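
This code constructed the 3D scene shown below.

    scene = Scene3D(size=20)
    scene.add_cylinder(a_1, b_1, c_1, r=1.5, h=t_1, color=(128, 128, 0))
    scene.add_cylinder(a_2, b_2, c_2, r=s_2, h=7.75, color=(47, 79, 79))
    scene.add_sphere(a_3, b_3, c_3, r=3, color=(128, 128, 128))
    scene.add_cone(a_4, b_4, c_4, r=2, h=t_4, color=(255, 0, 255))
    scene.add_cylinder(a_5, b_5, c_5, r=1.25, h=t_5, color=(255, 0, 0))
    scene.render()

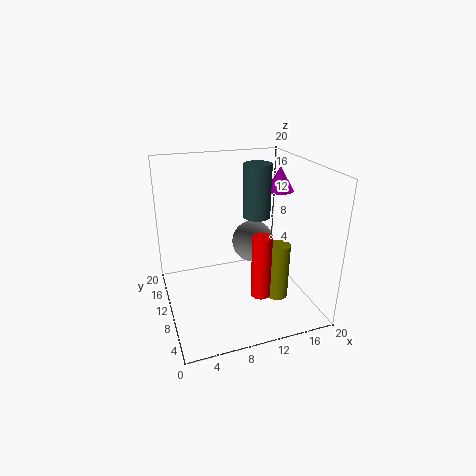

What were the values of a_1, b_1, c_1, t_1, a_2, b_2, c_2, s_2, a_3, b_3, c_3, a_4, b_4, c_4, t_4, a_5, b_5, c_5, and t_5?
a_1 = 14.25; b_1 = 5.75; c_1 = 2.5; t_1 = 7.75; a_2 = 13.75; b_2 = 12.5; c_2 = 11.75; s_2 = 2; a_3 = 12.75; b_3 = 11.25; c_3 = 8.5; a_4 = 17; b_4 = 12; c_4 = 15.5; t_4 = 3.5; a_5 = 11; b_5 = 4; c_5 = 4.5; t_5 = 8.25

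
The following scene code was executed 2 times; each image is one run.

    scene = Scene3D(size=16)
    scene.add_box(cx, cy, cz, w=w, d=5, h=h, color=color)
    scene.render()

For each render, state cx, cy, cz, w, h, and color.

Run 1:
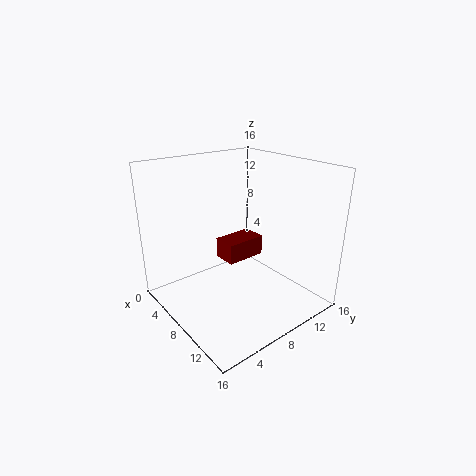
cx = 3
cy = 8.5
cz = 3.5
w = 3
h = 2.5
color = 'maroon'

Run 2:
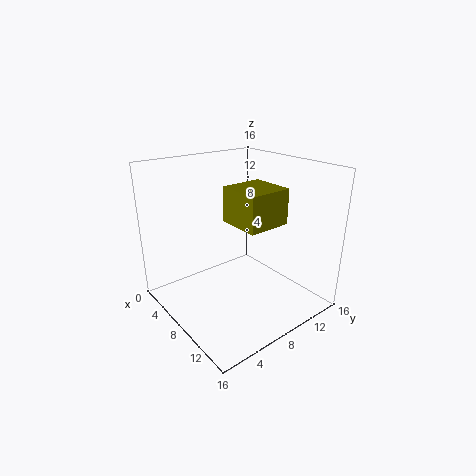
cx = 6
cy = 7.5
cz = 9.5
w = 5
h = 4
color = 'olive'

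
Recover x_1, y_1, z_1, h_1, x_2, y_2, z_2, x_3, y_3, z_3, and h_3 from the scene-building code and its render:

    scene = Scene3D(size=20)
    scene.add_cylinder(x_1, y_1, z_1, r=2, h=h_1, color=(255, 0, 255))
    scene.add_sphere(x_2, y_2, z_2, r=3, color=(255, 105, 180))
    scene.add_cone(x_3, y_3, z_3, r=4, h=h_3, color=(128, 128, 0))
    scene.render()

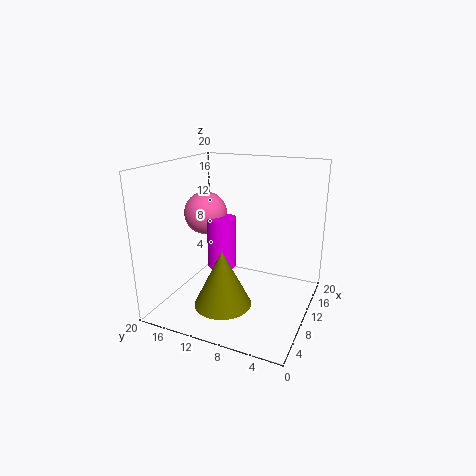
x_1 = 9; y_1 = 12; z_1 = 6; h_1 = 7; x_2 = 10; y_2 = 15; z_2 = 13; x_3 = 7; y_3 = 11; z_3 = 1; h_3 = 8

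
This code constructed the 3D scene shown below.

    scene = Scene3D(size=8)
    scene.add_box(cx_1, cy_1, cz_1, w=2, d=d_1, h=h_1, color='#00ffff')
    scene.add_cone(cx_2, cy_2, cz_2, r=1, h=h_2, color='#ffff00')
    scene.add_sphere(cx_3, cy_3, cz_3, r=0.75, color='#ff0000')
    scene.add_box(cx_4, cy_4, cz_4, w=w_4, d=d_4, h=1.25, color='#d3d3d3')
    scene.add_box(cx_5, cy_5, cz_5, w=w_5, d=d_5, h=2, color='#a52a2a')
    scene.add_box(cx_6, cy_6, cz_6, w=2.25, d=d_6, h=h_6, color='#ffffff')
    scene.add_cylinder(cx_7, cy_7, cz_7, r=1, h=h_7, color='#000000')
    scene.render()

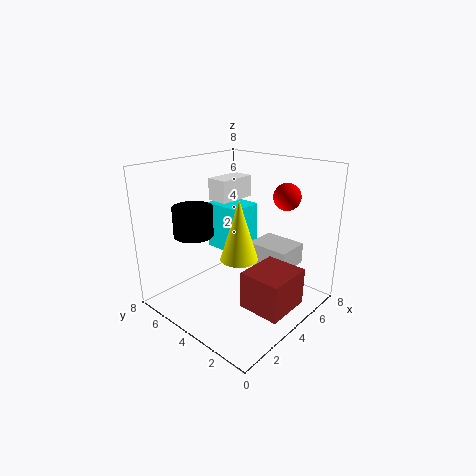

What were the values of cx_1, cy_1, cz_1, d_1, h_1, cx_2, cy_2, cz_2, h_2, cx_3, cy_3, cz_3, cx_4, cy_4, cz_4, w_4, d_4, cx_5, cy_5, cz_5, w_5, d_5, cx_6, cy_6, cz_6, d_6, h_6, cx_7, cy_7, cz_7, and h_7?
cx_1 = 5.25; cy_1 = 5.25; cz_1 = 2; d_1 = 2.5; h_1 = 3; cx_2 = 3.25; cy_2 = 3.25; cz_2 = 3.25; h_2 = 3.25; cx_3 = 6; cy_3 = 2.25; cz_3 = 6.25; cx_4 = 5.25; cy_4 = 1.75; cz_4 = 2; w_4 = 2; d_4 = 2.5; cx_5 = 2.5; cy_5 = 0.25; cz_5 = 1; w_5 = 2.5; d_5 = 2.25; cx_6 = 4; cy_6 = 5; cz_6 = 5.75; d_6 = 1.25; h_6 = 1.25; cx_7 = 1.5; cy_7 = 4.75; cz_7 = 4.75; h_7 = 1.5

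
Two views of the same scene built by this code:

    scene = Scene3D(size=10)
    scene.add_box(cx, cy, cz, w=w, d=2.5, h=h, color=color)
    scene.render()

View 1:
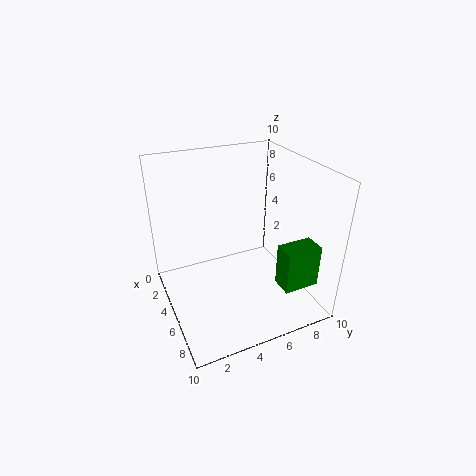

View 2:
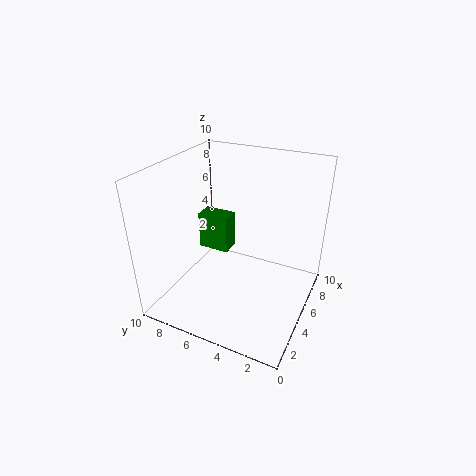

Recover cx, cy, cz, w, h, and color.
cx = 7, cy = 7, cz = 2, w = 1.5, h = 3, color = 'green'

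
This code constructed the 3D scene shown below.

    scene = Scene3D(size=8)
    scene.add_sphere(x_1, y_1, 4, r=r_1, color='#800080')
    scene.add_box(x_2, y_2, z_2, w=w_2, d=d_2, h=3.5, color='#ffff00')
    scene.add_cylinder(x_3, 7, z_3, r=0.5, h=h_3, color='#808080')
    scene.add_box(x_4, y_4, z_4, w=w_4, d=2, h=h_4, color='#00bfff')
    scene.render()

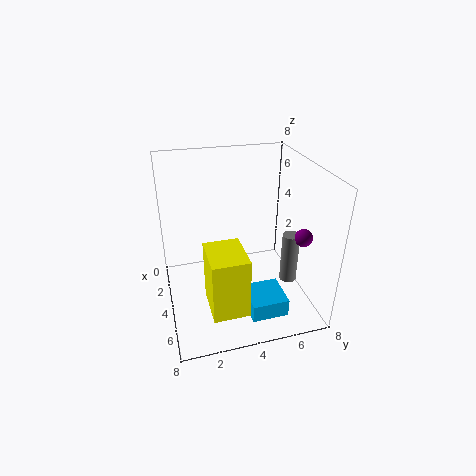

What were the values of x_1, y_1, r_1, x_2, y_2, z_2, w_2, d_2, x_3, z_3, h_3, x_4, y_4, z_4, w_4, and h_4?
x_1 = 5, y_1 = 7.5, r_1 = 0.5, x_2 = 4, y_2 = 2, z_2 = 0.5, w_2 = 2.5, d_2 = 2, x_3 = 4.5, z_3 = 1, h_3 = 3, x_4 = 5, y_4 = 4, z_4 = 0.5, w_4 = 2, h_4 = 1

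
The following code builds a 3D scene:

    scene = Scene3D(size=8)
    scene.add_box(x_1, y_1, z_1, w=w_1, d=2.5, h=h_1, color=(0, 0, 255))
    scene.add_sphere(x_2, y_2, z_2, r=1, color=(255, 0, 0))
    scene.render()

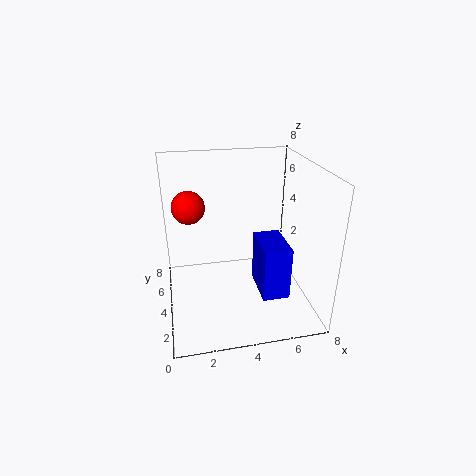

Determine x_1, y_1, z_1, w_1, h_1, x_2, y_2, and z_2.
x_1 = 5
y_1 = 2
z_1 = 1
w_1 = 1.5
h_1 = 3
x_2 = 1.5
y_2 = 6.5
z_2 = 5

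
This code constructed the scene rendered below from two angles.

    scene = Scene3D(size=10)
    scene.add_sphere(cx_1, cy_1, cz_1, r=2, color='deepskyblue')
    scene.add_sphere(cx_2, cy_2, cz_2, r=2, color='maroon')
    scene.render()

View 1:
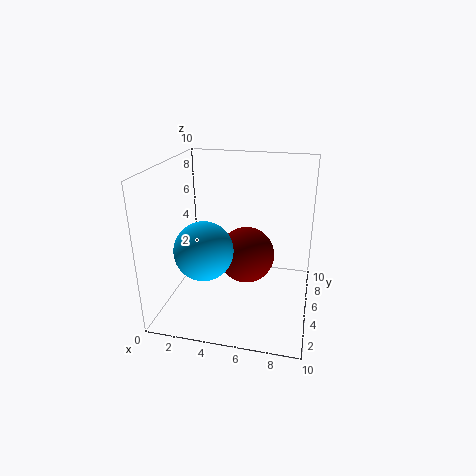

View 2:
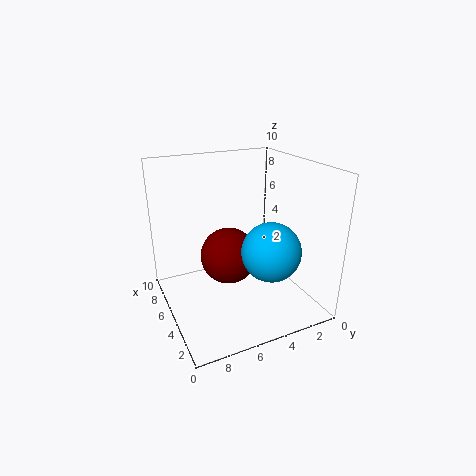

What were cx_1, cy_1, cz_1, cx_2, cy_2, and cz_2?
cx_1 = 3, cy_1 = 3.5, cz_1 = 4.5, cx_2 = 5.5, cy_2 = 5.5, cz_2 = 3.5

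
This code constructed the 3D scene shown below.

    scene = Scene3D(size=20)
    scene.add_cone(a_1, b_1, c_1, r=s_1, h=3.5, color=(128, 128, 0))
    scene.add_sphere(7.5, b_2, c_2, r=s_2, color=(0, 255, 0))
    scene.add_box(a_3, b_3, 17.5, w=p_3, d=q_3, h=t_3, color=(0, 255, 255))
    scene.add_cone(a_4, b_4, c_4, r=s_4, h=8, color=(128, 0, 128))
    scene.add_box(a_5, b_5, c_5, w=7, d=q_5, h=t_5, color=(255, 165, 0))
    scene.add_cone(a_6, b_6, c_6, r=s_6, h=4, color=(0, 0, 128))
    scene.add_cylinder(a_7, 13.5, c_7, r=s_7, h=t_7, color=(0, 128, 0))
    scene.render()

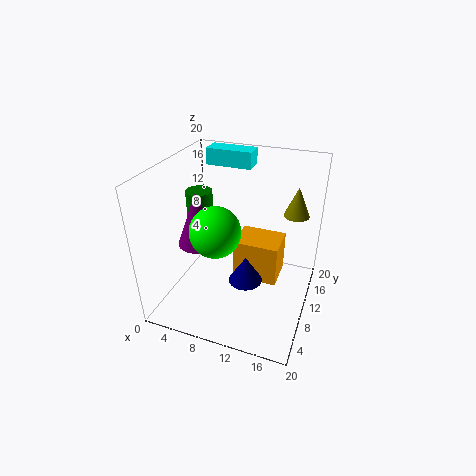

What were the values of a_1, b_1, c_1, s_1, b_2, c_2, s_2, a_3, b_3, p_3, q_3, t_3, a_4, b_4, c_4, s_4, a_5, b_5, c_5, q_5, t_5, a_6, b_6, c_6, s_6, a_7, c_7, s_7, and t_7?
a_1 = 18
b_1 = 8
c_1 = 16
s_1 = 1.5
b_2 = 8
c_2 = 11.5
s_2 = 3.5
a_3 = 2.5
b_3 = 16.5
p_3 = 7
q_3 = 3
t_3 = 2.5
a_4 = 3.5
b_4 = 10.5
c_4 = 7.5
s_4 = 3
a_5 = 8
b_5 = 13
c_5 = 0.5
q_5 = 5.5
t_5 = 6.5
a_6 = 11
b_6 = 10.5
c_6 = 2.5
s_6 = 2.5
a_7 = 2.5
c_7 = 9
s_7 = 2
t_7 = 5.5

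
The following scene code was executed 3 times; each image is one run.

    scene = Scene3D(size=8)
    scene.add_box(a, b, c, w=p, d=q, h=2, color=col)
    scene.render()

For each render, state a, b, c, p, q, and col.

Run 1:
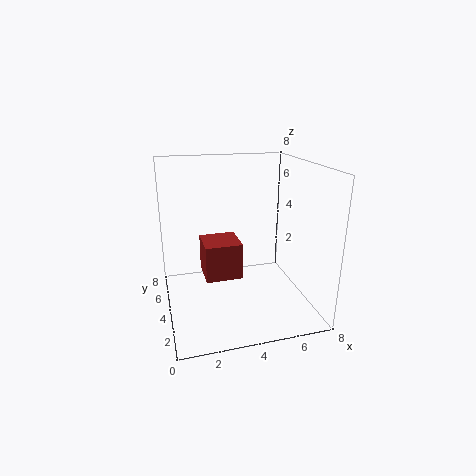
a = 2; b = 3; c = 2; p = 2; q = 2; col = 'brown'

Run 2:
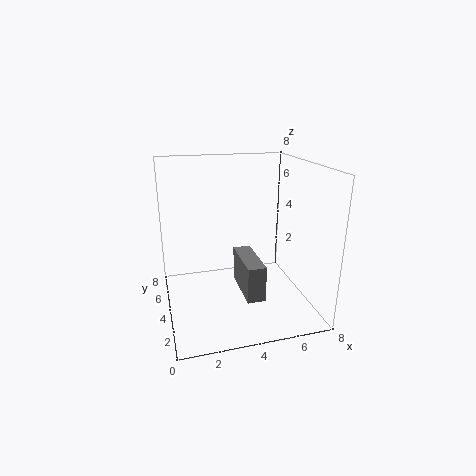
a = 4; b = 2; c = 1; p = 1; q = 3; col = 'gray'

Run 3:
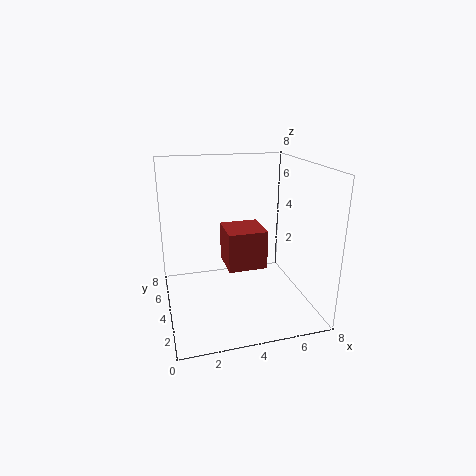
a = 3; b = 2; c = 3; p = 2; q = 2; col = 'brown'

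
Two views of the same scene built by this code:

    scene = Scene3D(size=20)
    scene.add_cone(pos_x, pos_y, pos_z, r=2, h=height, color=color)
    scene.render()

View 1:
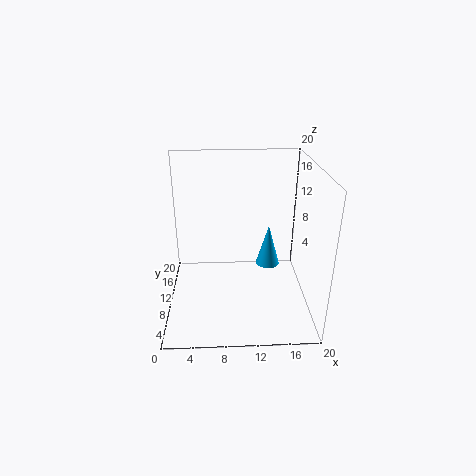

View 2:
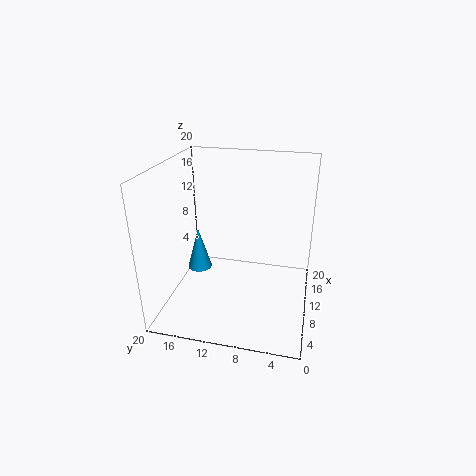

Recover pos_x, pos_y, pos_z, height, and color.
pos_x = 15.5; pos_y = 18; pos_z = 1; height = 7; color = 'deepskyblue'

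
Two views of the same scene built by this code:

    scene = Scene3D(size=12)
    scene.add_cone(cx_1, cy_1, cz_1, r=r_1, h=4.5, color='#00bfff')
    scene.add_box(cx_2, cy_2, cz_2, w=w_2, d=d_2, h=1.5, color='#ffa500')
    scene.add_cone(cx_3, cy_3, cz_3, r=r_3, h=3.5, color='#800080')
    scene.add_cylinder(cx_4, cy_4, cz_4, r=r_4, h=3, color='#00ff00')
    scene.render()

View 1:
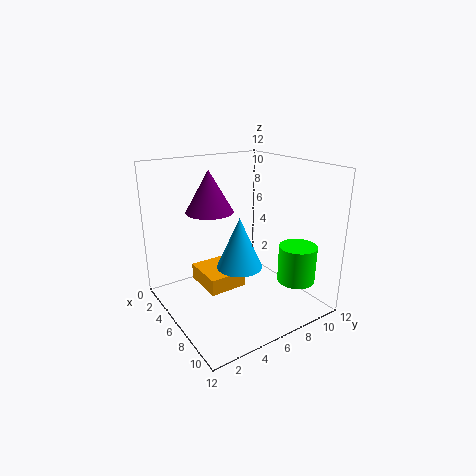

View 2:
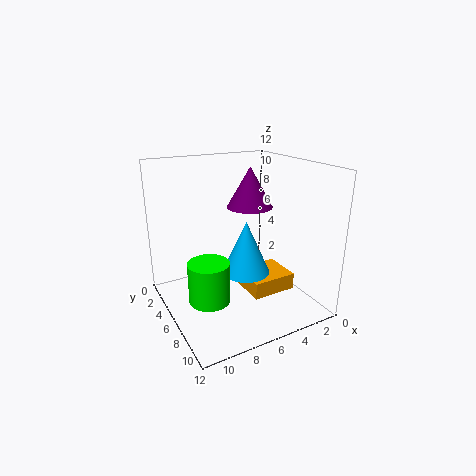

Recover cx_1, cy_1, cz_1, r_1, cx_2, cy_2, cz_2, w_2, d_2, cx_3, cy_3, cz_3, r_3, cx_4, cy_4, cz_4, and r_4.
cx_1 = 5.5, cy_1 = 6.5, cz_1 = 3, r_1 = 2, cx_2 = 1, cy_2 = 4, cz_2 = 0.5, w_2 = 4, d_2 = 3.5, cx_3 = 4, cy_3 = 4.5, cz_3 = 8, r_3 = 2, cx_4 = 10, cy_4 = 9, cz_4 = 3, r_4 = 1.5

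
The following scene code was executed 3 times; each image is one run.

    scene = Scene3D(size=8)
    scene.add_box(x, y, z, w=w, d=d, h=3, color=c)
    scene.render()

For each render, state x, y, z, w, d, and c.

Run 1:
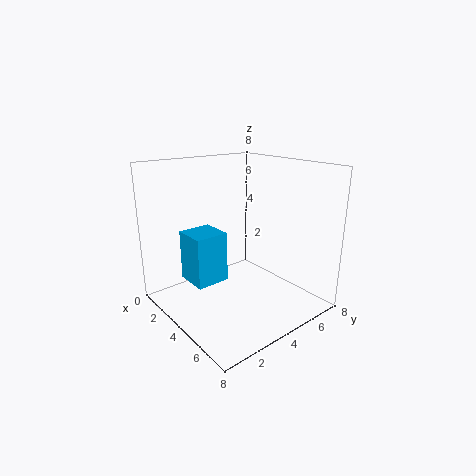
x = 1; y = 2; z = 1; w = 2; d = 2; c = 'deepskyblue'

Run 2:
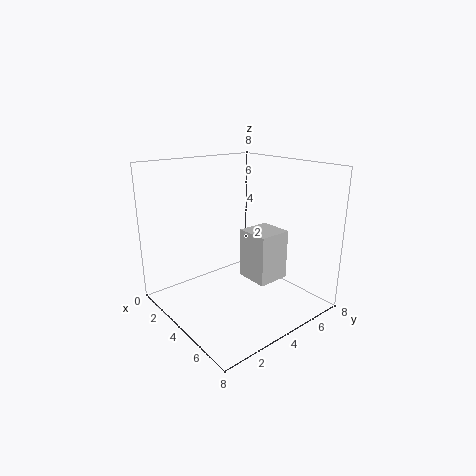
x = 3; y = 5; z = 1; w = 2; d = 2; c = 'lightgray'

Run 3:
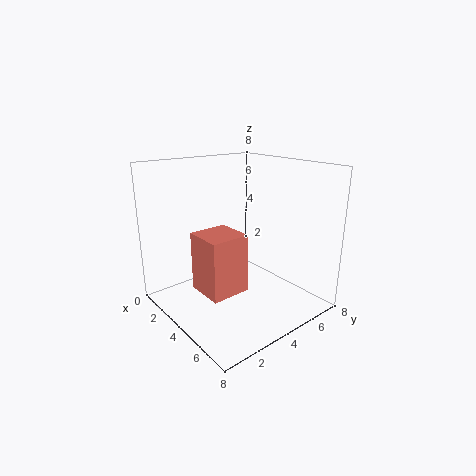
x = 4; y = 1; z = 2; w = 2; d = 2; c = 'salmon'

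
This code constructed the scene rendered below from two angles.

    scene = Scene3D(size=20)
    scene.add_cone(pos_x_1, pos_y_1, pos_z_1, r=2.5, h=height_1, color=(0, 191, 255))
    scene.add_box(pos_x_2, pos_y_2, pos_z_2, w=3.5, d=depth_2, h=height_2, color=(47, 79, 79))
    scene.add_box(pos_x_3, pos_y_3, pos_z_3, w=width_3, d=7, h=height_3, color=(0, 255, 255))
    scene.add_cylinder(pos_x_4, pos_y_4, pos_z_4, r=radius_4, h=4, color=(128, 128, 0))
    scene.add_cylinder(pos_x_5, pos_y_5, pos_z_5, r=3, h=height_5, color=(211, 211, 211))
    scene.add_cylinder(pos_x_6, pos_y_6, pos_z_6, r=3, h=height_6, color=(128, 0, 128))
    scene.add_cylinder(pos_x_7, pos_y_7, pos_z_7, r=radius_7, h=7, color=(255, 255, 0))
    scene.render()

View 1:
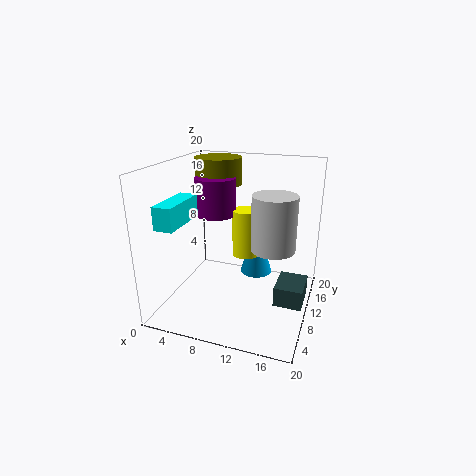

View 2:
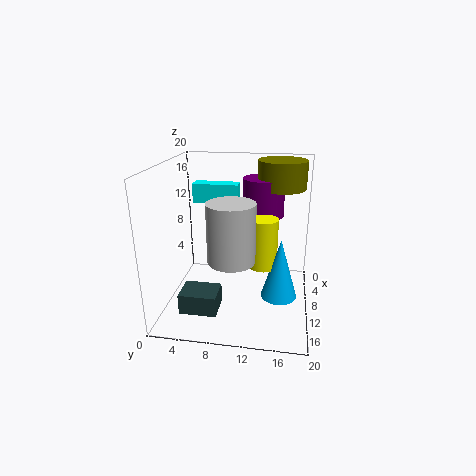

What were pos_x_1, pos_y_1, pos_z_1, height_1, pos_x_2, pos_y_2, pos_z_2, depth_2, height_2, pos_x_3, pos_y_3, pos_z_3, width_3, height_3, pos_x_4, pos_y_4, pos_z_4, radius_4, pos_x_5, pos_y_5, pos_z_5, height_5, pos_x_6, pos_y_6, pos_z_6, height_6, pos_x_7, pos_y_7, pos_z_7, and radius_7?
pos_x_1 = 11; pos_y_1 = 16; pos_z_1 = 2; height_1 = 8.5; pos_x_2 = 16.5; pos_y_2 = 4.5; pos_z_2 = 4; depth_2 = 4.5; height_2 = 2.5; pos_x_3 = 2; pos_y_3 = 2; pos_z_3 = 13; width_3 = 2.5; height_3 = 3; pos_x_4 = 5; pos_y_4 = 15.5; pos_z_4 = 16; radius_4 = 3.5; pos_x_5 = 15; pos_y_5 = 10; pos_z_5 = 9; height_5 = 7.5; pos_x_6 = 5.5; pos_y_6 = 13; pos_z_6 = 12; height_6 = 5.5; pos_x_7 = 10; pos_y_7 = 13.5; pos_z_7 = 6; radius_7 = 2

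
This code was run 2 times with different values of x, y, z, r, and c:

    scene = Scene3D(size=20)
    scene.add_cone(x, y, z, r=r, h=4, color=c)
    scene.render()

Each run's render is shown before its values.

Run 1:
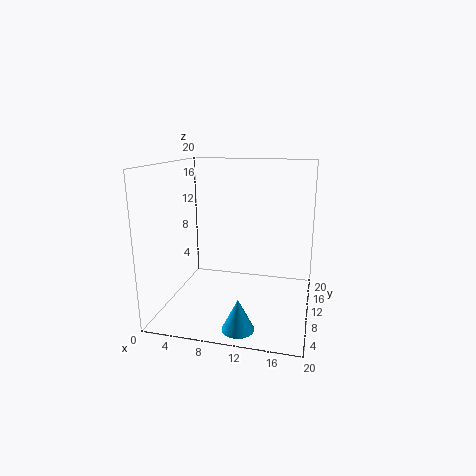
x = 12; y = 2; z = 1; r = 2; c = 'deepskyblue'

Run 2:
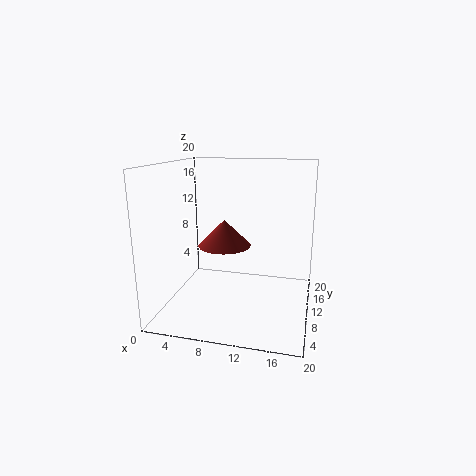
x = 7; y = 13.5; z = 7.5; r = 4; c = 'brown'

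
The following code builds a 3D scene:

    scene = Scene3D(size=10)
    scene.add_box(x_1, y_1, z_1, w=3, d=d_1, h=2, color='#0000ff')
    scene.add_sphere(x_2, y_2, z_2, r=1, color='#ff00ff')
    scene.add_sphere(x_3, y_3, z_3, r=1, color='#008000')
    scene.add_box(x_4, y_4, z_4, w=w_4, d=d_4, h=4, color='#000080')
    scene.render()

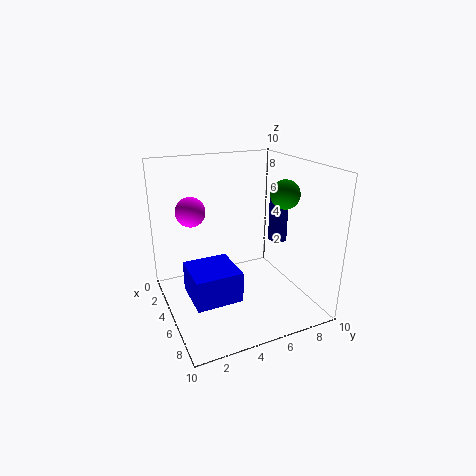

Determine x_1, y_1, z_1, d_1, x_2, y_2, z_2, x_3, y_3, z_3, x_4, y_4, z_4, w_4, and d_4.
x_1 = 5, y_1 = 1, z_1 = 2, d_1 = 3, x_2 = 4, y_2 = 2, z_2 = 7, x_3 = 6, y_3 = 8, z_3 = 8, x_4 = 4, y_4 = 8, z_4 = 4, w_4 = 1, d_4 = 1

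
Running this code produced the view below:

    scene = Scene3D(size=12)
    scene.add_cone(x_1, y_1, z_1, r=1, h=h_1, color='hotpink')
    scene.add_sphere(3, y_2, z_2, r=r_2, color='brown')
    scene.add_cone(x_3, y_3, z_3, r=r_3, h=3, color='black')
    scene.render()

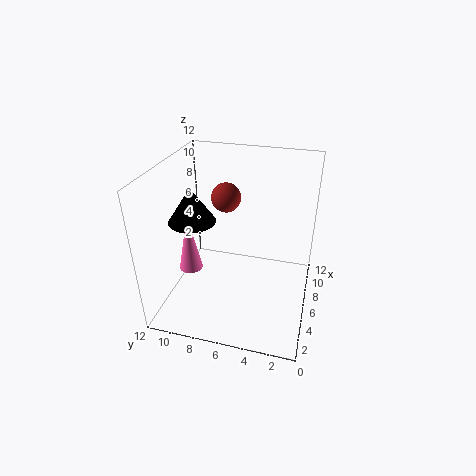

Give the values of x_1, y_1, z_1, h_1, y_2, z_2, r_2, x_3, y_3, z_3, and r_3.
x_1 = 5
y_1 = 10
z_1 = 3
h_1 = 5
y_2 = 6
z_2 = 11
r_2 = 1
x_3 = 6
y_3 = 10
z_3 = 7
r_3 = 2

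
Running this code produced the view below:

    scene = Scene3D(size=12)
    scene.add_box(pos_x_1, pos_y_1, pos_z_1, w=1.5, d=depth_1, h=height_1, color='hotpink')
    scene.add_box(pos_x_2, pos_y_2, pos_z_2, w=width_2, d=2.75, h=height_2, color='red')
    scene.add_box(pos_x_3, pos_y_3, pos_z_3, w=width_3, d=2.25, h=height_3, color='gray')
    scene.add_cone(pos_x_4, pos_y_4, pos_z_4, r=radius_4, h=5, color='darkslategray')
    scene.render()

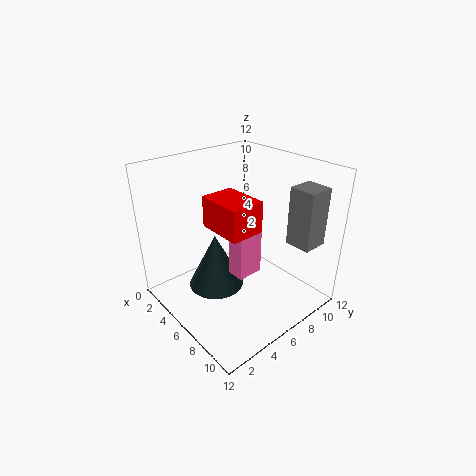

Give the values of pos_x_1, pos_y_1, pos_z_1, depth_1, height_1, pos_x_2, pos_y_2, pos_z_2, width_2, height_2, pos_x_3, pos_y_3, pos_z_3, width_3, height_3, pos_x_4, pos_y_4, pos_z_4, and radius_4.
pos_x_1 = 6
pos_y_1 = 5
pos_z_1 = 3
depth_1 = 2.25
height_1 = 4.25
pos_x_2 = 4.75
pos_y_2 = 3.5
pos_z_2 = 7.5
width_2 = 3.75
height_2 = 2.5
pos_x_3 = 8.25
pos_y_3 = 9.5
pos_z_3 = 5.25
width_3 = 2.25
height_3 = 5
pos_x_4 = 3.75
pos_y_4 = 5.25
pos_z_4 = 0.5
radius_4 = 2.5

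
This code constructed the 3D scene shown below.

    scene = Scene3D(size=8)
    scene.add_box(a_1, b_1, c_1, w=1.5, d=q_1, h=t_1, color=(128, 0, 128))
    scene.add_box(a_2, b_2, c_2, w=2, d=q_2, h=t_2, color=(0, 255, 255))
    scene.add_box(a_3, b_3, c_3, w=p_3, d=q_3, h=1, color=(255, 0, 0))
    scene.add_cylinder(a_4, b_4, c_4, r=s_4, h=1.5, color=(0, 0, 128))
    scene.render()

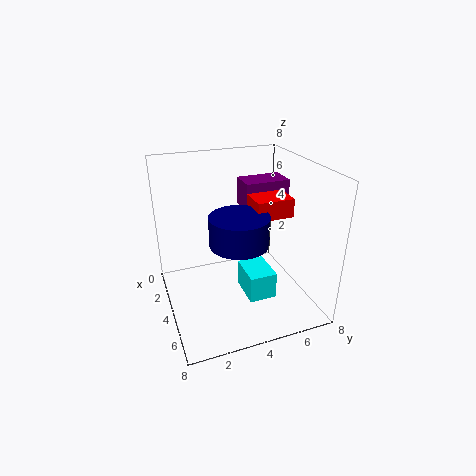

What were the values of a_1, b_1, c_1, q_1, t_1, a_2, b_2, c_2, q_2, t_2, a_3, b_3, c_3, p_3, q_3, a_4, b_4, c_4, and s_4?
a_1 = 2.5, b_1 = 4.5, c_1 = 5.5, q_1 = 2.5, t_1 = 1.5, a_2 = 4, b_2 = 4, c_2 = 1, q_2 = 1.5, t_2 = 1.5, a_3 = 3.5, b_3 = 4.5, c_3 = 5.5, p_3 = 2, q_3 = 2, a_4 = 5.5, b_4 = 3.5, c_4 = 4.5, s_4 = 1.5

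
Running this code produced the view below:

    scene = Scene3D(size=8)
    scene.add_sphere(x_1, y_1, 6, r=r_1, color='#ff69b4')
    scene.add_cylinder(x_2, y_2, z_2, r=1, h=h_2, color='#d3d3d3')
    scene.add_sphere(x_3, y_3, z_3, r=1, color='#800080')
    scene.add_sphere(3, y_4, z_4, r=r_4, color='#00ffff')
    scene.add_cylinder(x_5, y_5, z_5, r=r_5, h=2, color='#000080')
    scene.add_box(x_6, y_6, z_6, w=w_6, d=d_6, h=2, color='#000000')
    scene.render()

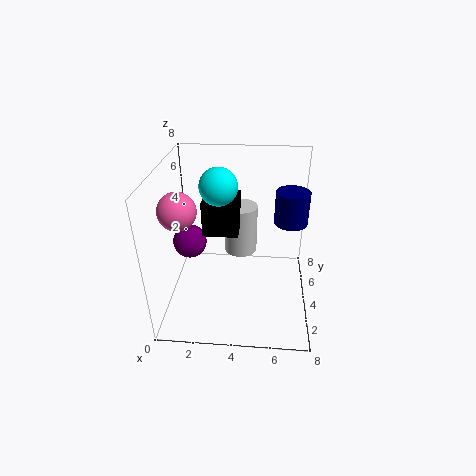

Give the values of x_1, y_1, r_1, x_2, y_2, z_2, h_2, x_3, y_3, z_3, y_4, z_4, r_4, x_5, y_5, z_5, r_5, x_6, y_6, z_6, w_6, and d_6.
x_1 = 1
y_1 = 3
r_1 = 1
x_2 = 4
y_2 = 6
z_2 = 2
h_2 = 3
x_3 = 1
y_3 = 5
z_3 = 3
y_4 = 4
z_4 = 7
r_4 = 1
x_5 = 7
y_5 = 6
z_5 = 4
r_5 = 1
x_6 = 2
y_6 = 4
z_6 = 4
w_6 = 2
d_6 = 2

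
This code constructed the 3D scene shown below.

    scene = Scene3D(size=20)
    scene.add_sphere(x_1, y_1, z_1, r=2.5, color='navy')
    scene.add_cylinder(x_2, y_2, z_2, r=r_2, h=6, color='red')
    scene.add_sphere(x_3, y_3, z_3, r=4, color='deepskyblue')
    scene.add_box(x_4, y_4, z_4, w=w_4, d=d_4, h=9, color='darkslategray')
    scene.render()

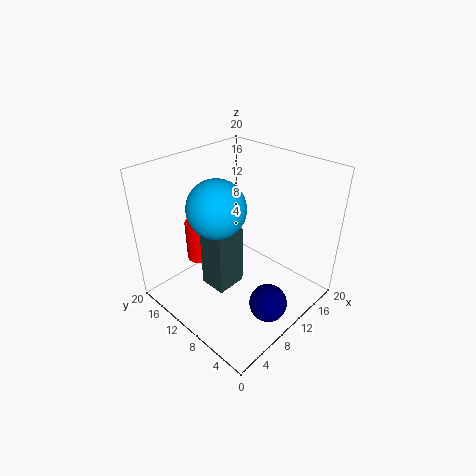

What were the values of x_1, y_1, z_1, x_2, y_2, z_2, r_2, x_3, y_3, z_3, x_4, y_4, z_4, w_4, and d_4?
x_1 = 8.5, y_1 = 3, z_1 = 3.5, x_2 = 8, y_2 = 16, z_2 = 5, r_2 = 2, x_3 = 8, y_3 = 12, z_3 = 14.5, x_4 = 6.5, y_4 = 10, z_4 = 2, w_4 = 4.5, d_4 = 4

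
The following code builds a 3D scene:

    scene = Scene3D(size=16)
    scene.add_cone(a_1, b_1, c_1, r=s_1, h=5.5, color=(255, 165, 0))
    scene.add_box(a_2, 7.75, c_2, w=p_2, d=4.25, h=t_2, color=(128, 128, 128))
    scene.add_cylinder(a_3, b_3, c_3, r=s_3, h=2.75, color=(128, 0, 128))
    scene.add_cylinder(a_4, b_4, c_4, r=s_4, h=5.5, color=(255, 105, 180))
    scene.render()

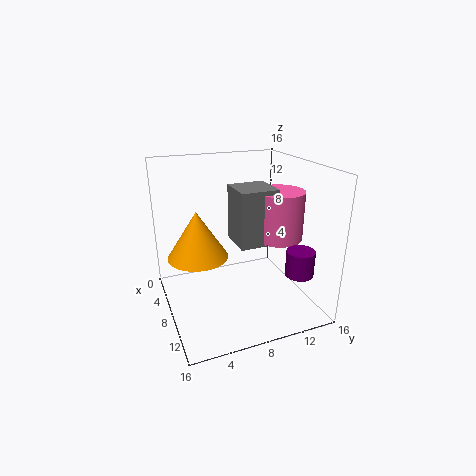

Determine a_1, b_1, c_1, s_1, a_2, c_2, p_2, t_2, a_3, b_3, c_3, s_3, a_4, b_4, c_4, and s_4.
a_1 = 5.5; b_1 = 4; c_1 = 5.25; s_1 = 3.5; a_2 = 5.5; c_2 = 7.25; p_2 = 4.25; t_2 = 6.25; a_3 = 13; b_3 = 13; c_3 = 5; s_3 = 1.5; a_4 = 8.5; b_4 = 12.75; c_4 = 7.5; s_4 = 2.75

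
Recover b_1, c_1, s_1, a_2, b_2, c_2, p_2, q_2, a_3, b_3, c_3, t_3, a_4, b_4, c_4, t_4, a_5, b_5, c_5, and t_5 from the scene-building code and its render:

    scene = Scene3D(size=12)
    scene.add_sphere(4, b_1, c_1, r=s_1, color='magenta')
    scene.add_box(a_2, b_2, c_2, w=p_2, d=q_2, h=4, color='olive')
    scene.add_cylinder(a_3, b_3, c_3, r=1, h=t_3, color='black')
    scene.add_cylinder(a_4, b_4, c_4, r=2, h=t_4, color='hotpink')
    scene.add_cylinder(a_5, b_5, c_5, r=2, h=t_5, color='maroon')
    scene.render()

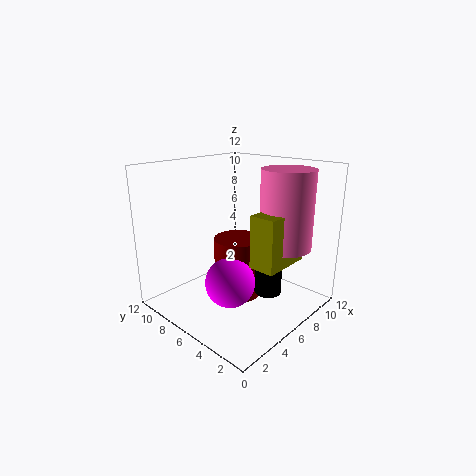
b_1 = 5; c_1 = 3; s_1 = 2; a_2 = 4; b_2 = 1; c_2 = 5; p_2 = 4; q_2 = 2; a_3 = 5; b_3 = 2; c_3 = 3; t_3 = 4; a_4 = 7; b_4 = 2; c_4 = 6; t_4 = 6; a_5 = 6; b_5 = 6; c_5 = 1; t_5 = 5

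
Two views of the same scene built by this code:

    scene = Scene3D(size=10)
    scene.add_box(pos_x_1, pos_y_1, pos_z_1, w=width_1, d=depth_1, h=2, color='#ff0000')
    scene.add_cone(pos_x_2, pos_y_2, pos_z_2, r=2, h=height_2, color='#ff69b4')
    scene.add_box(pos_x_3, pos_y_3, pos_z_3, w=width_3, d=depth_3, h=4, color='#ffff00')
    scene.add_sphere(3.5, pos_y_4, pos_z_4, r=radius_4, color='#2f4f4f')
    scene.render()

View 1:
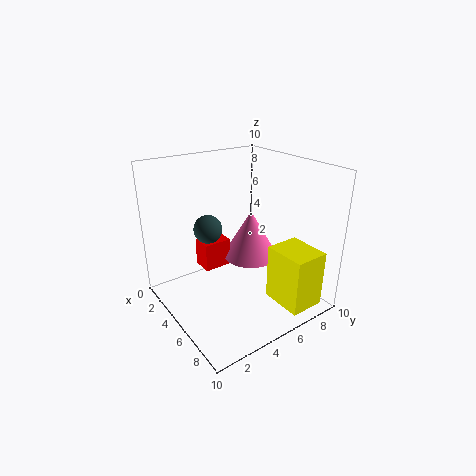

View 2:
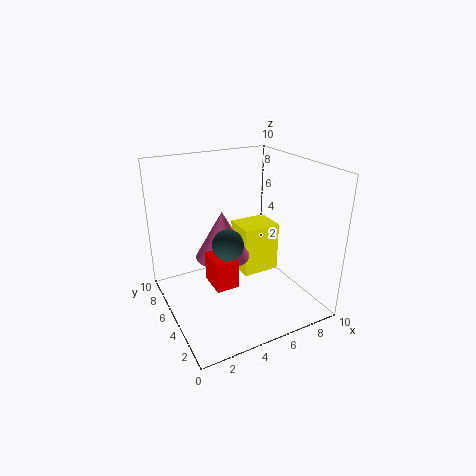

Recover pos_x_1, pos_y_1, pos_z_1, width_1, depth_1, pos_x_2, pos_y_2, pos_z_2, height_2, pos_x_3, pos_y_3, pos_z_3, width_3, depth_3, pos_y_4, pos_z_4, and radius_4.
pos_x_1 = 2.5, pos_y_1 = 3, pos_z_1 = 2.5, width_1 = 1.5, depth_1 = 2, pos_x_2 = 4.5, pos_y_2 = 6.5, pos_z_2 = 3, height_2 = 3.5, pos_x_3 = 6.5, pos_y_3 = 6.5, pos_z_3 = 0.5, width_3 = 3, depth_3 = 2.5, pos_y_4 = 3.5, pos_z_4 = 5.5, radius_4 = 1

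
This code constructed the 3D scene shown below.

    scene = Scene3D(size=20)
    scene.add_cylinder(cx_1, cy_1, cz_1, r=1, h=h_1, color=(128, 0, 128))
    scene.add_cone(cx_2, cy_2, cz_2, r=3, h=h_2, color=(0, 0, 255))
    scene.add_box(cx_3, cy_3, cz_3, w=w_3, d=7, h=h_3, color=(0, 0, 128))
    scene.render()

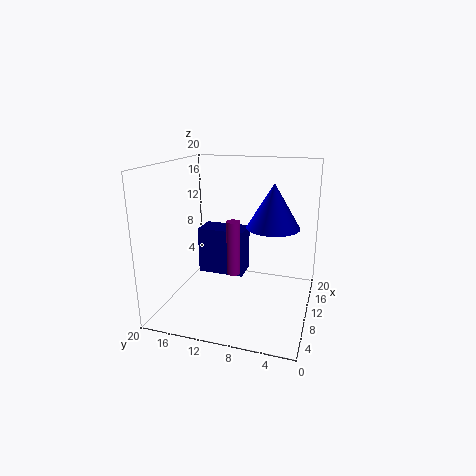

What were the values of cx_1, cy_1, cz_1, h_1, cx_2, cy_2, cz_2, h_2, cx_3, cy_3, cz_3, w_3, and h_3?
cx_1 = 11, cy_1 = 11, cz_1 = 4, h_1 = 8, cx_2 = 4, cy_2 = 4, cz_2 = 14, h_2 = 5, cx_3 = 12, cy_3 = 10, cz_3 = 3, w_3 = 4, h_3 = 7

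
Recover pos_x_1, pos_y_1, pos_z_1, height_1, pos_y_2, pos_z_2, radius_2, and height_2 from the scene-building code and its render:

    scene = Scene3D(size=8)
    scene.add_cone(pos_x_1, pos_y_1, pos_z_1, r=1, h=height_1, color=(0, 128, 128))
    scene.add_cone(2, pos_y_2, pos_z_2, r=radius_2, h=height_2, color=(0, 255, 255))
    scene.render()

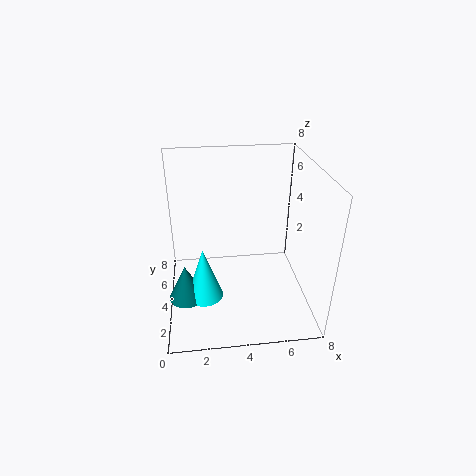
pos_x_1 = 1, pos_y_1 = 3, pos_z_1 = 1, height_1 = 2, pos_y_2 = 3, pos_z_2 = 1, radius_2 = 1, height_2 = 3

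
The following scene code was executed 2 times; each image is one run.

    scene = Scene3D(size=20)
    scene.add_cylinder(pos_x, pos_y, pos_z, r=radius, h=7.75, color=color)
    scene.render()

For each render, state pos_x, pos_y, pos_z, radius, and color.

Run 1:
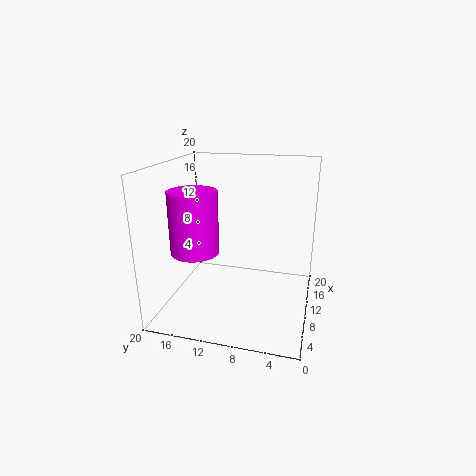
pos_x = 4.25, pos_y = 14, pos_z = 10, radius = 3, color = 'magenta'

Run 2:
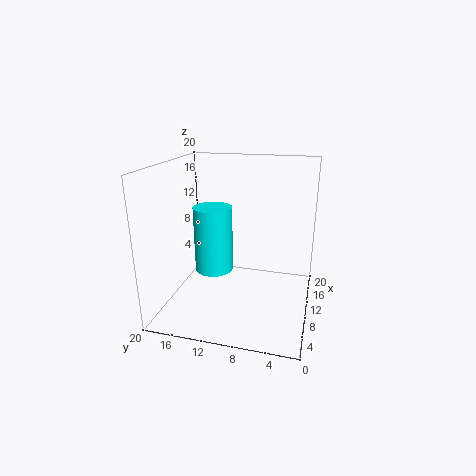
pos_x = 3.5, pos_y = 11.25, pos_z = 8.5, radius = 2.25, color = 'cyan'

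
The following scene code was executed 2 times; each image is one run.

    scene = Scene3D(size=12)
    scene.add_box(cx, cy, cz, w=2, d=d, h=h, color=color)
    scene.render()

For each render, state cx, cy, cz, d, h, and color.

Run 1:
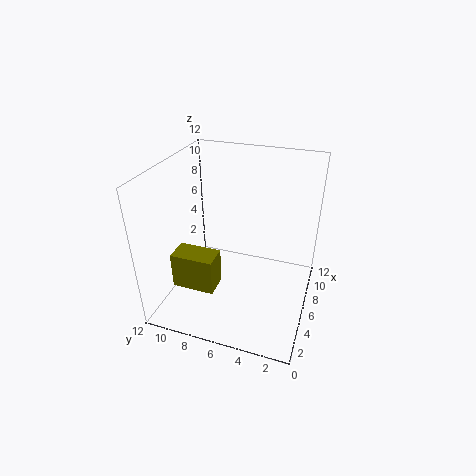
cx = 2.5
cy = 7
cz = 2.5
d = 3.5
h = 3
color = 'olive'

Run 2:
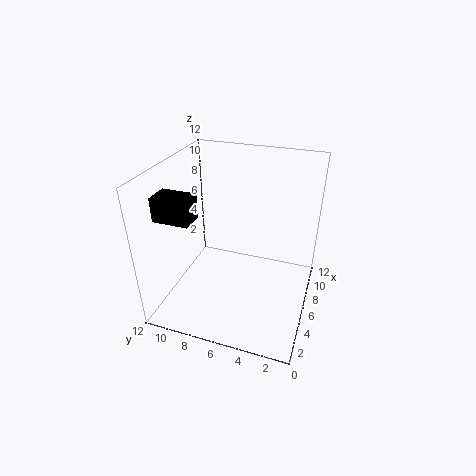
cx = 3
cy = 9
cz = 8
d = 3
h = 2
color = 'black'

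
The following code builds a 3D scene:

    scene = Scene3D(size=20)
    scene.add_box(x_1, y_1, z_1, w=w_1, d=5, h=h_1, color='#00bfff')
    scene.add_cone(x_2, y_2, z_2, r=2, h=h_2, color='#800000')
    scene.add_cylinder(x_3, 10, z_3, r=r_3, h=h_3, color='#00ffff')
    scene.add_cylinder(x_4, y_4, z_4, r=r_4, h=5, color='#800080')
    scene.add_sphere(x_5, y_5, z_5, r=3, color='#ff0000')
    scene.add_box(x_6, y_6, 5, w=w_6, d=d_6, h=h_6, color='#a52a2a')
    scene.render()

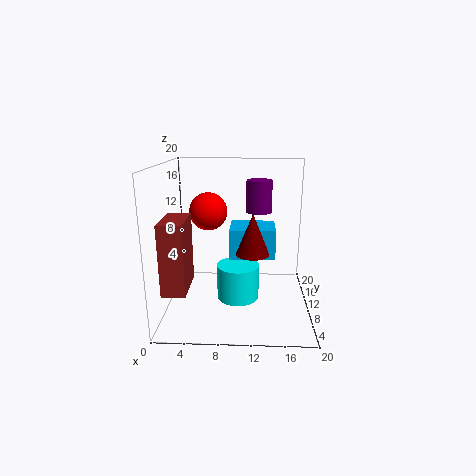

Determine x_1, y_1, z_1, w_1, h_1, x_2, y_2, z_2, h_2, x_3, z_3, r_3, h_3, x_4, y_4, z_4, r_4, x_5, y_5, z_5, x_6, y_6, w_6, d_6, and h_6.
x_1 = 9; y_1 = 7; z_1 = 8; w_1 = 6; h_1 = 4; x_2 = 12; y_2 = 4; z_2 = 10; h_2 = 5; x_3 = 10; z_3 = 1; r_3 = 3; h_3 = 5; x_4 = 13; y_4 = 17; z_4 = 12; r_4 = 2; x_5 = 5; y_5 = 17; z_5 = 12; x_6 = 1; y_6 = 2; w_6 = 3; d_6 = 6; h_6 = 9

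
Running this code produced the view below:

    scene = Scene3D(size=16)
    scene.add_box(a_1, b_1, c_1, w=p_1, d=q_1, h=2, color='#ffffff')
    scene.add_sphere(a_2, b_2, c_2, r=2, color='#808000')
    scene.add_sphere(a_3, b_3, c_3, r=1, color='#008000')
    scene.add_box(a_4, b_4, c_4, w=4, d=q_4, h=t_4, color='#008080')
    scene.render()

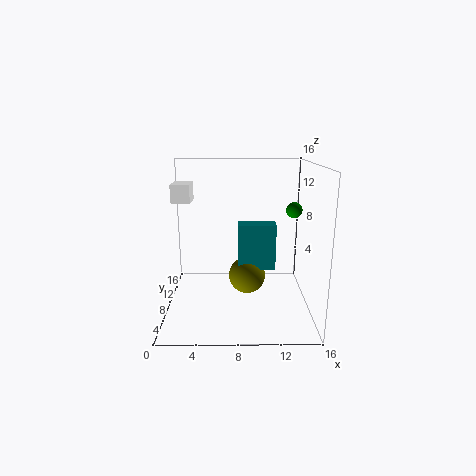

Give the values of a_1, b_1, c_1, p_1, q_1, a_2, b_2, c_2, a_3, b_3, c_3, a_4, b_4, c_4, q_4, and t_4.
a_1 = 1
b_1 = 7
c_1 = 12
p_1 = 2
q_1 = 3
a_2 = 9
b_2 = 7
c_2 = 4
a_3 = 15
b_3 = 13
c_3 = 10
a_4 = 8
b_4 = 6
c_4 = 5
q_4 = 2
t_4 = 5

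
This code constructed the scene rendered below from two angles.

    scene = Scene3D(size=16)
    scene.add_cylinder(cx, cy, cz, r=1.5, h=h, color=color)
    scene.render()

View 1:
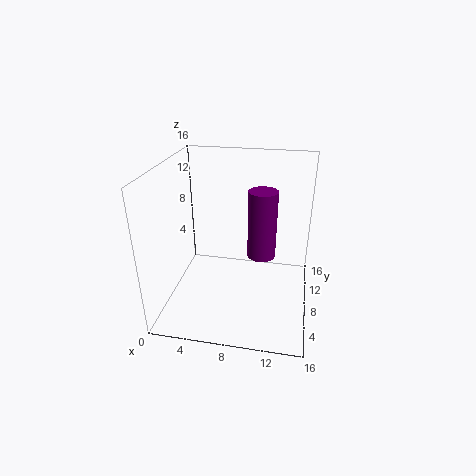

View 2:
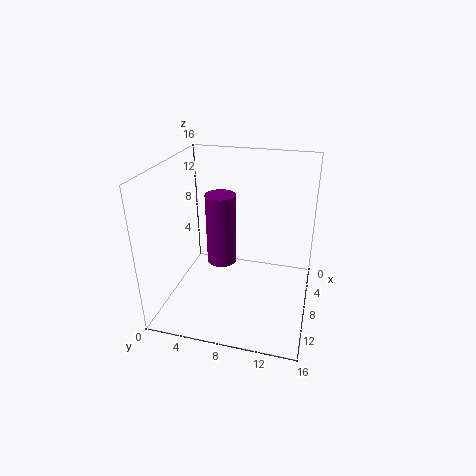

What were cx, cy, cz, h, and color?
cx = 10.75, cy = 7, cz = 6.75, h = 7.25, color = 'purple'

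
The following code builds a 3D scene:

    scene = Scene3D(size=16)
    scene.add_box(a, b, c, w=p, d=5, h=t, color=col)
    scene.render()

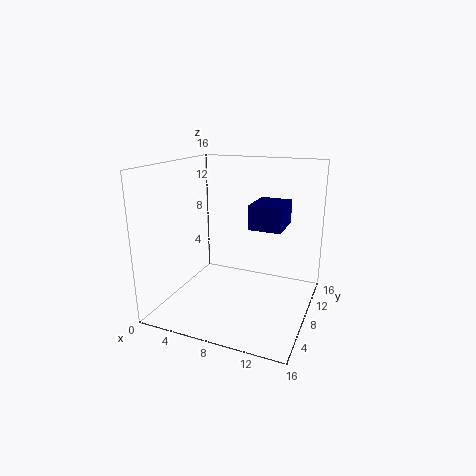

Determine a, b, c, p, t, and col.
a = 8
b = 11
c = 8
p = 4
t = 3
col = 'navy'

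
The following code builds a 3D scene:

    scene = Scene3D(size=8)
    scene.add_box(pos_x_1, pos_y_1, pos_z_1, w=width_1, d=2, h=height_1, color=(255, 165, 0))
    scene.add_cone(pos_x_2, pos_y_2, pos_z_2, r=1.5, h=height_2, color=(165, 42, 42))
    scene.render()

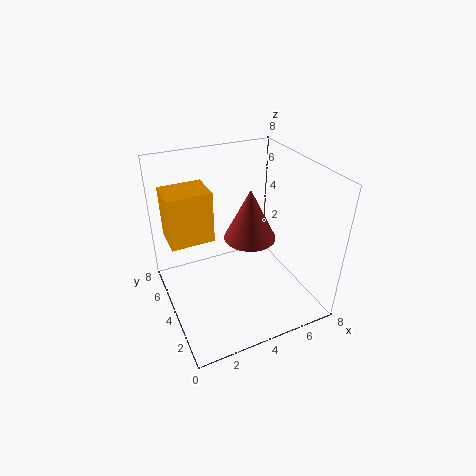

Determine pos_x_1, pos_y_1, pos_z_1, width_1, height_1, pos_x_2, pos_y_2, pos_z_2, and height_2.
pos_x_1 = 0.5; pos_y_1 = 5; pos_z_1 = 3.5; width_1 = 2.5; height_1 = 3; pos_x_2 = 5; pos_y_2 = 4.5; pos_z_2 = 3.5; height_2 = 3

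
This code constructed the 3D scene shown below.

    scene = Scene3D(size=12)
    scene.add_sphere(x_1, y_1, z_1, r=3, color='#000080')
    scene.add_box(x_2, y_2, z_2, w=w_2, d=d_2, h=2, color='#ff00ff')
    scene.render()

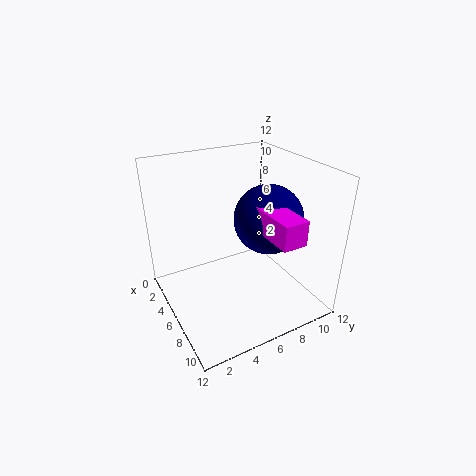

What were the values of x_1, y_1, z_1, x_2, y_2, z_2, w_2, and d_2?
x_1 = 6
y_1 = 9
z_1 = 7
x_2 = 7
y_2 = 7
z_2 = 7
w_2 = 4
d_2 = 2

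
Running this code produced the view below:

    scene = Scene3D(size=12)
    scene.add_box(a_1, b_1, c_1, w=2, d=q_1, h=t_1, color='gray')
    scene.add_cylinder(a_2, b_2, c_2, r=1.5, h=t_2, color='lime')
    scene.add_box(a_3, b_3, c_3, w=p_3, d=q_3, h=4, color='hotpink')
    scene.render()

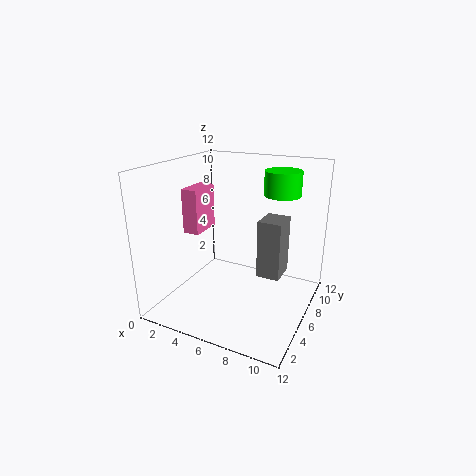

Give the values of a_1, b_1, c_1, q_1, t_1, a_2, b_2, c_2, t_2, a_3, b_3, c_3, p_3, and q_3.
a_1 = 7.5; b_1 = 6.5; c_1 = 2.5; q_1 = 2.5; t_1 = 5; a_2 = 9; b_2 = 8; c_2 = 9.5; t_2 = 2; a_3 = 0.5; b_3 = 6; c_3 = 5.5; p_3 = 1.5; q_3 = 3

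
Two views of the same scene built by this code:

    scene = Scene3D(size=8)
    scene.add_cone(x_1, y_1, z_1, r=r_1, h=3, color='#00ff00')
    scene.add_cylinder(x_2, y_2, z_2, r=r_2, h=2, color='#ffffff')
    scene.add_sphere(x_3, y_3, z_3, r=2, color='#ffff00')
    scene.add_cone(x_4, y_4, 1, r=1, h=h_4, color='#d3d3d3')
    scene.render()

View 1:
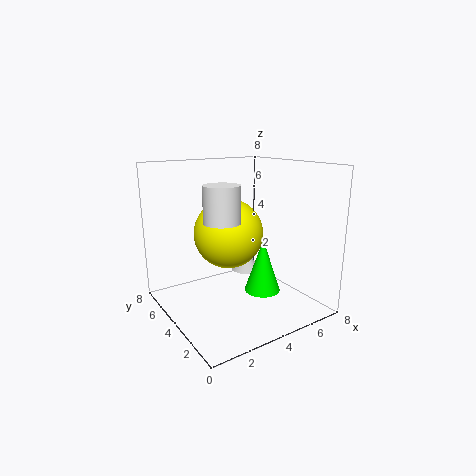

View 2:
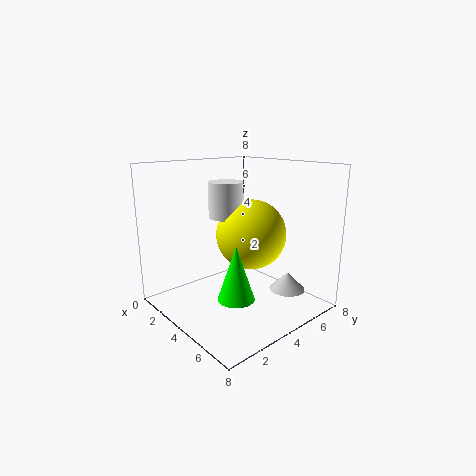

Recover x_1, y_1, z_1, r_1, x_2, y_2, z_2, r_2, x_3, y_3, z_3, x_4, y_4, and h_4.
x_1 = 5
y_1 = 3
z_1 = 1
r_1 = 1
x_2 = 3
y_2 = 4
z_2 = 5
r_2 = 1
x_3 = 4
y_3 = 5
z_3 = 4
x_4 = 6
y_4 = 6
h_4 = 1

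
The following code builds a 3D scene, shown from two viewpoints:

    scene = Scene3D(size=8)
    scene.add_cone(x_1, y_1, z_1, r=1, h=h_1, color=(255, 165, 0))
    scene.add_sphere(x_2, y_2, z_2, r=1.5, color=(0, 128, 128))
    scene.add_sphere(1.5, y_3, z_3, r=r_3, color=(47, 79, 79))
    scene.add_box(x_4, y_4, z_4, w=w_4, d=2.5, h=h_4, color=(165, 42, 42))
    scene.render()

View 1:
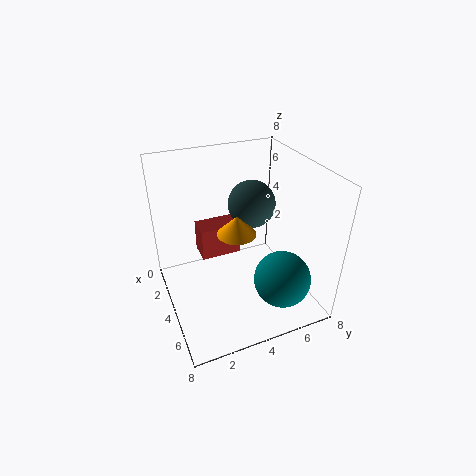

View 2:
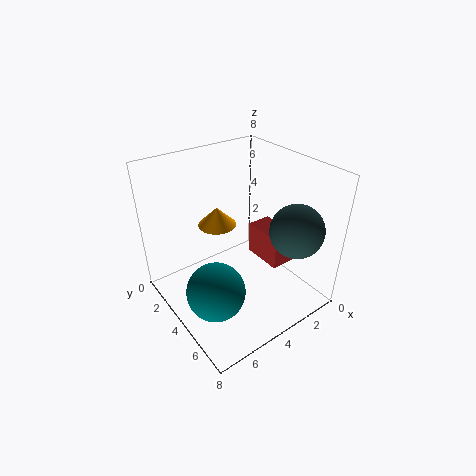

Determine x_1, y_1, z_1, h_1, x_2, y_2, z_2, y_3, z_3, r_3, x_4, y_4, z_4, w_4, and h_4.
x_1 = 5
y_1 = 3.5
z_1 = 5
h_1 = 1
x_2 = 6.5
y_2 = 5.5
z_2 = 2.5
y_3 = 6
z_3 = 4.5
r_3 = 1.5
x_4 = 0.5
y_4 = 2.5
z_4 = 1.5
w_4 = 1.5
h_4 = 2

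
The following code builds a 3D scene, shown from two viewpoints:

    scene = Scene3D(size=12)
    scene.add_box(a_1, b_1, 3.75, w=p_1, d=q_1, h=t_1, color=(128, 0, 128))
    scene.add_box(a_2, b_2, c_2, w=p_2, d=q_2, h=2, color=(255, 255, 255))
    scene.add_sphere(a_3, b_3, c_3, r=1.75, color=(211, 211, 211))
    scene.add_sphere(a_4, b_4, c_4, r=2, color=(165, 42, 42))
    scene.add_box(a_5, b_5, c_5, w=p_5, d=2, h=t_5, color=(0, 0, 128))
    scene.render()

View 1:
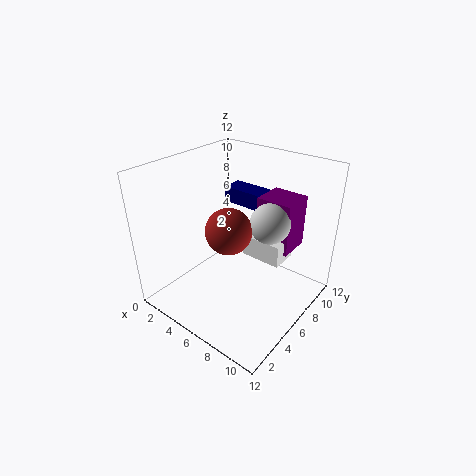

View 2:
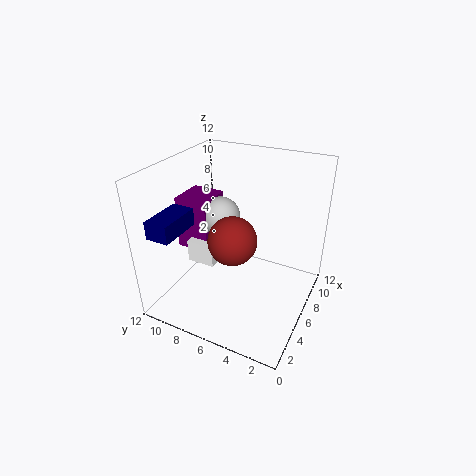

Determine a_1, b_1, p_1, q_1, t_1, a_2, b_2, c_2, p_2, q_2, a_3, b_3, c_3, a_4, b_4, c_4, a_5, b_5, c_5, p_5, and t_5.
a_1 = 5.75
b_1 = 9
p_1 = 3.25
q_1 = 3
t_1 = 4.75
a_2 = 5
b_2 = 8
c_2 = 3
p_2 = 3.75
q_2 = 2.5
a_3 = 7.5
b_3 = 8.5
c_3 = 6.75
a_4 = 5
b_4 = 6
c_4 = 6.25
a_5 = 1.5
b_5 = 9.75
c_5 = 6.75
p_5 = 3.75
t_5 = 1.5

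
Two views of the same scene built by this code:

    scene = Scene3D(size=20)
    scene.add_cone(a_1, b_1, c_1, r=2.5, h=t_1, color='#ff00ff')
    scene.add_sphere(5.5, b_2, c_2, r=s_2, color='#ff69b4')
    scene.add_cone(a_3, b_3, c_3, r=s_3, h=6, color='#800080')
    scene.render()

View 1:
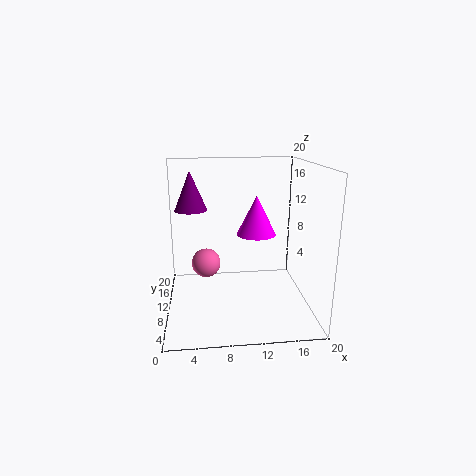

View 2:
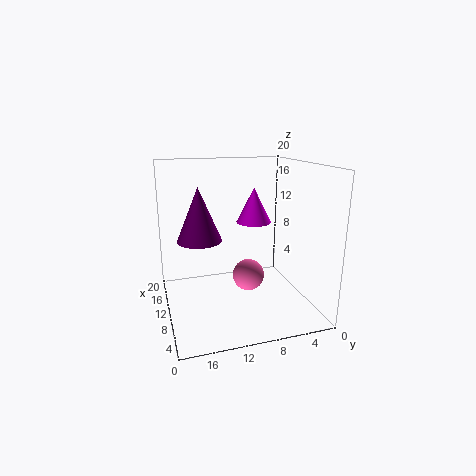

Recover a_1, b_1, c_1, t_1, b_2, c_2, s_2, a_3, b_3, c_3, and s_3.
a_1 = 12; b_1 = 7; c_1 = 11.5; t_1 = 5; b_2 = 10; c_2 = 6.5; s_2 = 2; a_3 = 3.5; b_3 = 16.5; c_3 = 12.5; s_3 = 2.5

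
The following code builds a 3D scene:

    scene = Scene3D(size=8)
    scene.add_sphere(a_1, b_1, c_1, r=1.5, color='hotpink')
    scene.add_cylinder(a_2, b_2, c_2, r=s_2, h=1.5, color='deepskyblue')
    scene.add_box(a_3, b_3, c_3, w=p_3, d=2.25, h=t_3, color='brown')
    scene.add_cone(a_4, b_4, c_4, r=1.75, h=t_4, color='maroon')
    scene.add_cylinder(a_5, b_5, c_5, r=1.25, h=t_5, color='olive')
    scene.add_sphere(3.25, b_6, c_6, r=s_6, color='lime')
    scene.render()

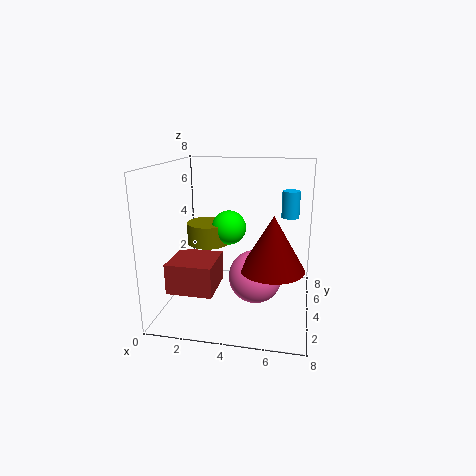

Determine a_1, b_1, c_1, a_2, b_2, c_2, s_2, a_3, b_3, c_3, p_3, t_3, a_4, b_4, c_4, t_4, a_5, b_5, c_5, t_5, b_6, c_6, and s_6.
a_1 = 5; b_1 = 4; c_1 = 1.75; a_2 = 6.75; b_2 = 5.25; c_2 = 5; s_2 = 0.5; a_3 = 1.25; b_3 = 0.25; c_3 = 2.25; p_3 = 2.25; t_3 = 1.5; a_4 = 6; b_4 = 3.5; c_4 = 2.5; t_4 = 3; a_5 = 2; b_5 = 5; c_5 = 3.25; t_5 = 1.25; b_6 = 5; c_6 = 4.25; s_6 = 1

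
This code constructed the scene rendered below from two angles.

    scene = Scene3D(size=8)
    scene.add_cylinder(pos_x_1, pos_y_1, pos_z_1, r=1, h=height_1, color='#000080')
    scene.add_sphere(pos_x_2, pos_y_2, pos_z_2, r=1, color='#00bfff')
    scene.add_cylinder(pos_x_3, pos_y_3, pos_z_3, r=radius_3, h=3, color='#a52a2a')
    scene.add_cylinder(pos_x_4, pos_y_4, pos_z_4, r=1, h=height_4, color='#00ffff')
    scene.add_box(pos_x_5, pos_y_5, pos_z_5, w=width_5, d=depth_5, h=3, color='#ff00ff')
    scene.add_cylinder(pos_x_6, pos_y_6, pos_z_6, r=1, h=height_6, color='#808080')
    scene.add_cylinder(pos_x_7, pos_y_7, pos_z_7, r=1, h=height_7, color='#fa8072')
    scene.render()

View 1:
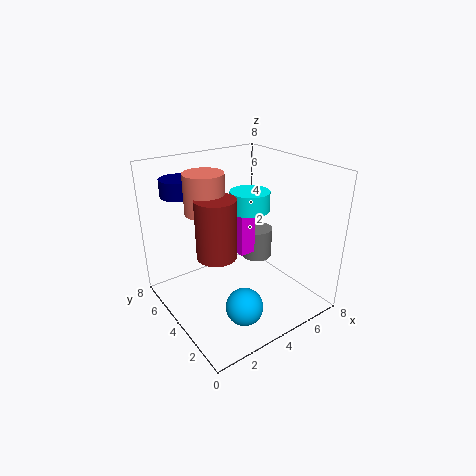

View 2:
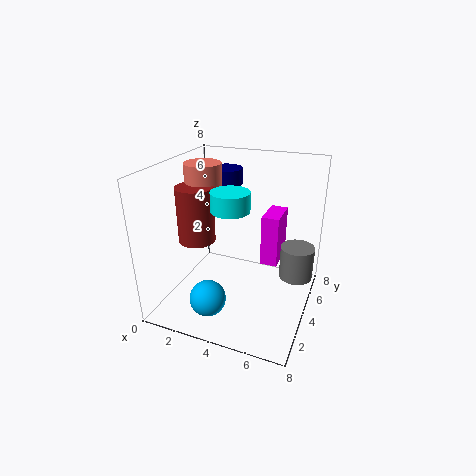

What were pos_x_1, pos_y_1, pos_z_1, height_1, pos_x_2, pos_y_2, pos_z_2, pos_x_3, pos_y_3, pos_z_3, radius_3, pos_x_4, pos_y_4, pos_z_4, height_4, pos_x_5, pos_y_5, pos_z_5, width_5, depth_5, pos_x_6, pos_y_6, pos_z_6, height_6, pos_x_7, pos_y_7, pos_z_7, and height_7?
pos_x_1 = 2
pos_y_1 = 7
pos_z_1 = 6
height_1 = 1
pos_x_2 = 3
pos_y_2 = 2
pos_z_2 = 1
pos_x_3 = 2
pos_y_3 = 3
pos_z_3 = 4
radius_3 = 1
pos_x_4 = 4
pos_y_4 = 3
pos_z_4 = 6
height_4 = 1
pos_x_5 = 5
pos_y_5 = 5
pos_z_5 = 2
width_5 = 1
depth_5 = 2
pos_x_6 = 7
pos_y_6 = 6
pos_z_6 = 1
height_6 = 2
pos_x_7 = 2
pos_y_7 = 4
pos_z_7 = 6
height_7 = 2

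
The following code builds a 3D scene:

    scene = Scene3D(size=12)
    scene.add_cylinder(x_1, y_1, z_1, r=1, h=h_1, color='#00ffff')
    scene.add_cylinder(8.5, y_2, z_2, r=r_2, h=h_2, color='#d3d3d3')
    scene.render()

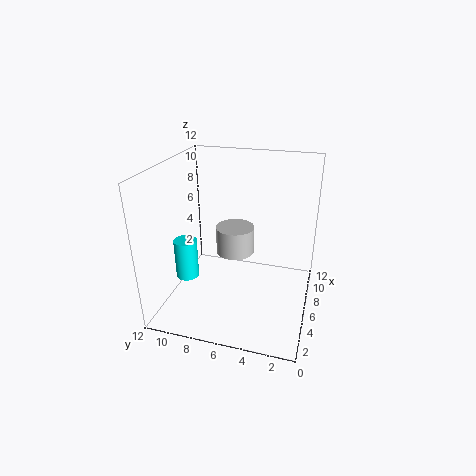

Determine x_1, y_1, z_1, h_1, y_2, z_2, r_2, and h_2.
x_1 = 5.25; y_1 = 10.5; z_1 = 2; h_1 = 3.5; y_2 = 7; z_2 = 3.25; r_2 = 1.75; h_2 = 2.5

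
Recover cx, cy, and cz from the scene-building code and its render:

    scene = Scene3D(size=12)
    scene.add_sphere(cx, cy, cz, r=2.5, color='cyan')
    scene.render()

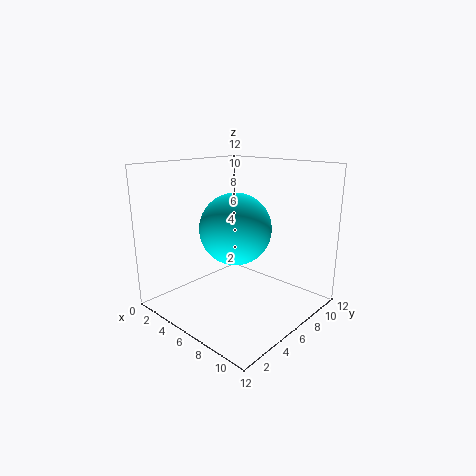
cx = 8.5; cy = 3; cz = 8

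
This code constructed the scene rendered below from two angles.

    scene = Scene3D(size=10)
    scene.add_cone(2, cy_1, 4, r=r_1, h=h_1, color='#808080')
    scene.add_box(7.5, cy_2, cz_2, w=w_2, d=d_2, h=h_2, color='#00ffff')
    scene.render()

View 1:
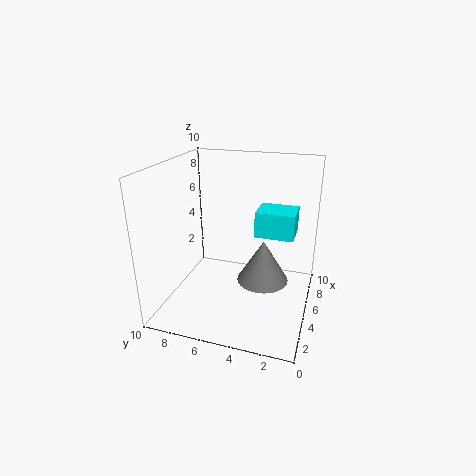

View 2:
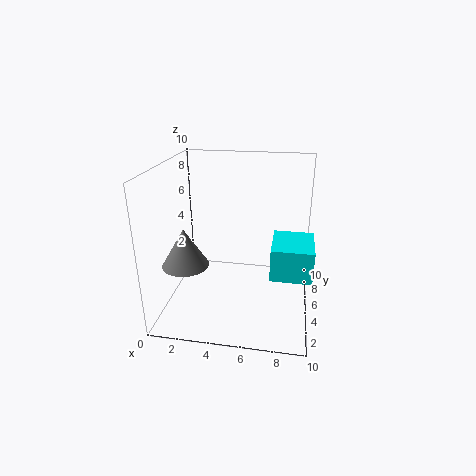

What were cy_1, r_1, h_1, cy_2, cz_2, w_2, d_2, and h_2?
cy_1 = 2.5; r_1 = 1.5; h_1 = 2.5; cy_2 = 1.5; cz_2 = 4; w_2 = 2.5; d_2 = 3; h_2 = 2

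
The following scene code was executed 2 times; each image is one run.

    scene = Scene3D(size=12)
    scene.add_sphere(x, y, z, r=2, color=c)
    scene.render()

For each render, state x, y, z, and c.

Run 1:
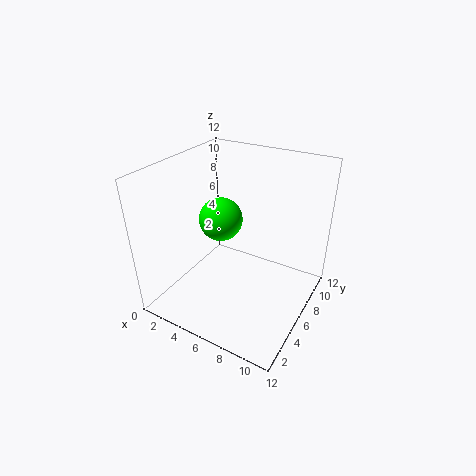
x = 3, y = 8, z = 6, c = 'lime'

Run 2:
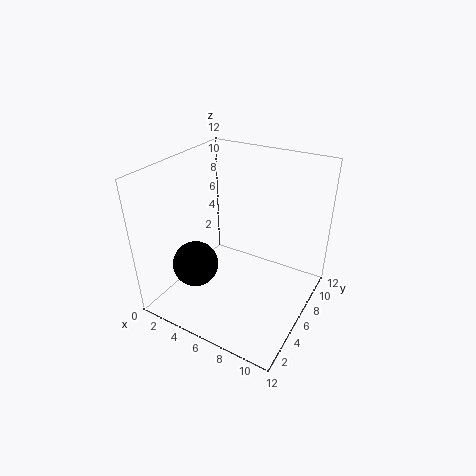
x = 2.5, y = 4.5, z = 3, c = 'black'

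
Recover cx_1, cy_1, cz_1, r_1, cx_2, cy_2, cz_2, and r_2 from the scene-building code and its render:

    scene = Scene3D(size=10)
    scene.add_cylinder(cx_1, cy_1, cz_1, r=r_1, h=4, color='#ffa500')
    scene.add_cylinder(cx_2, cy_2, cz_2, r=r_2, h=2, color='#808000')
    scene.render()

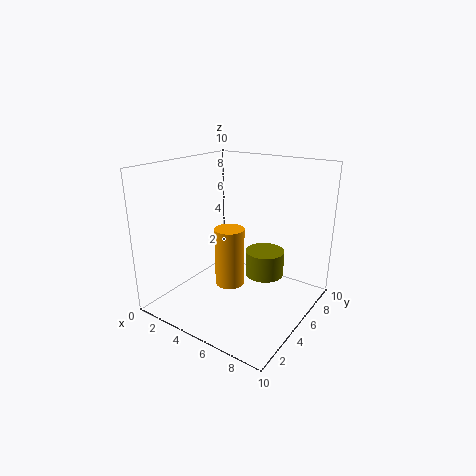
cx_1 = 5
cy_1 = 4
cz_1 = 2
r_1 = 1
cx_2 = 5.5
cy_2 = 8
cz_2 = 1
r_2 = 1.5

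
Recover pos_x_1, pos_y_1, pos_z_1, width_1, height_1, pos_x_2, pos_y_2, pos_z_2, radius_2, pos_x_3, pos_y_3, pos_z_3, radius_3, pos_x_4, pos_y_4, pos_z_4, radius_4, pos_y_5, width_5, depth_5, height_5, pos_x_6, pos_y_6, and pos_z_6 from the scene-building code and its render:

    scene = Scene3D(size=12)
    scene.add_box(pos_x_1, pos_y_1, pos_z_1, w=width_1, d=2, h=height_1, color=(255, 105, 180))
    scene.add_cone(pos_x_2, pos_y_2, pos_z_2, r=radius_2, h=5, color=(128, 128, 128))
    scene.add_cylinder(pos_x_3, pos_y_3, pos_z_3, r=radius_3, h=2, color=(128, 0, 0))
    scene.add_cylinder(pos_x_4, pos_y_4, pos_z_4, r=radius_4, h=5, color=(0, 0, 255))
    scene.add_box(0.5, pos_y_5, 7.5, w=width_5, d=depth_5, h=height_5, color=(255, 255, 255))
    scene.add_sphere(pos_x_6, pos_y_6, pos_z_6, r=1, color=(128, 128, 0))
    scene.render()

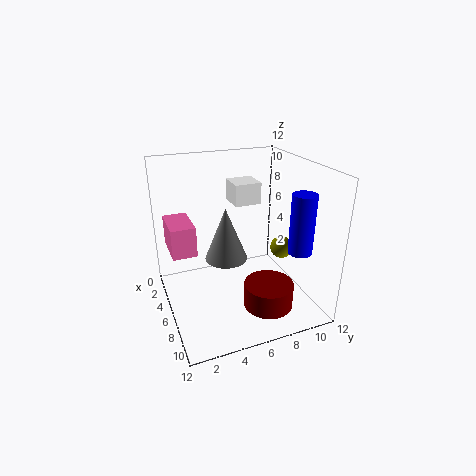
pos_x_1 = 2.5
pos_y_1 = 0.5
pos_z_1 = 5
width_1 = 3.5
height_1 = 2.5
pos_x_2 = 3
pos_y_2 = 6
pos_z_2 = 2.5
radius_2 = 2
pos_x_3 = 9
pos_y_3 = 7.5
pos_z_3 = 1
radius_3 = 2
pos_x_4 = 8.5
pos_y_4 = 10.5
pos_z_4 = 5
radius_4 = 1
pos_y_5 = 7
width_5 = 2.5
depth_5 = 2.5
height_5 = 2
pos_x_6 = 5.5
pos_y_6 = 10.5
pos_z_6 = 4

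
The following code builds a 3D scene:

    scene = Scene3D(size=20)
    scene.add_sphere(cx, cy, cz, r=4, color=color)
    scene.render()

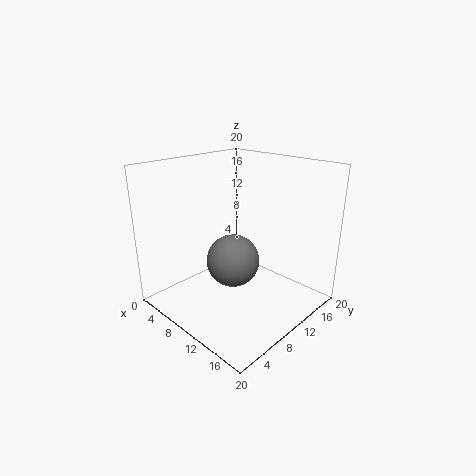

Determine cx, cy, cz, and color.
cx = 7.5; cy = 11.5; cz = 5; color = 'gray'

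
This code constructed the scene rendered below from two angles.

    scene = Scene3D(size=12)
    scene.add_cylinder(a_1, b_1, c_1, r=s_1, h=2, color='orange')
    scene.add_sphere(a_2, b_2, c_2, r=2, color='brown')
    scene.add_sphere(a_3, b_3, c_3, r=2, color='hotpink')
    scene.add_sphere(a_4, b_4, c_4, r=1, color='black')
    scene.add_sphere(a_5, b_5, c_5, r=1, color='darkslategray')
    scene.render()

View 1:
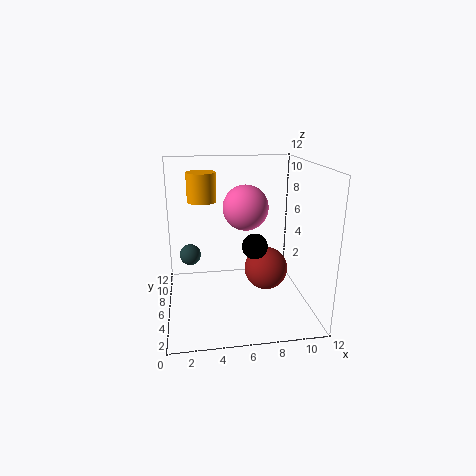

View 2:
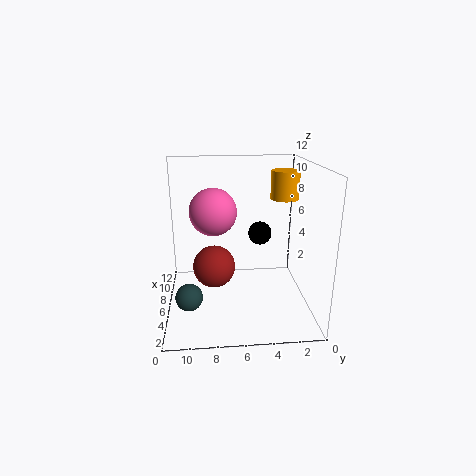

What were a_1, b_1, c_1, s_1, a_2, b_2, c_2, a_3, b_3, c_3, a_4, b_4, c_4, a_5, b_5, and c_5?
a_1 = 3; b_1 = 3; c_1 = 10; s_1 = 1; a_2 = 9; b_2 = 8; c_2 = 2; a_3 = 7; b_3 = 8; c_3 = 8; a_4 = 7; b_4 = 4; c_4 = 6; a_5 = 2; b_5 = 10; c_5 = 3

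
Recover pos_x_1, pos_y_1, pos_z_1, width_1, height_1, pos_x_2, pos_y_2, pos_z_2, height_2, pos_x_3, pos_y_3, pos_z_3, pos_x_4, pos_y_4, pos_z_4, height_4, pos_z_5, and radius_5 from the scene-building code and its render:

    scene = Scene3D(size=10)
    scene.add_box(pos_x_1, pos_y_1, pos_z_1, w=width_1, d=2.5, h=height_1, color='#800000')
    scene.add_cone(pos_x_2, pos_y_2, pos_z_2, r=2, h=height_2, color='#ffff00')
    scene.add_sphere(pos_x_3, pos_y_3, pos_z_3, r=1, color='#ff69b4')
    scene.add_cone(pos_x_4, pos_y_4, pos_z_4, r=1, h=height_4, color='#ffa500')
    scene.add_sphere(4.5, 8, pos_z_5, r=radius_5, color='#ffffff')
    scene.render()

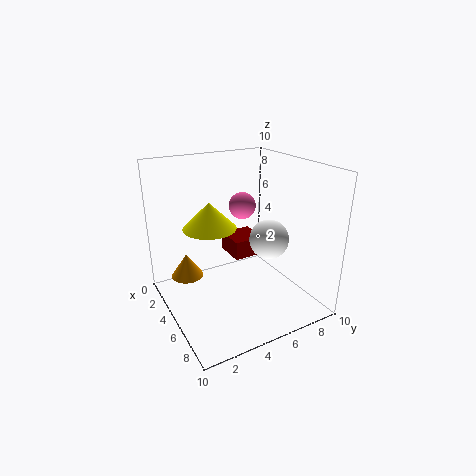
pos_x_1 = 0.5; pos_y_1 = 6; pos_z_1 = 2; width_1 = 2.5; height_1 = 1.5; pos_x_2 = 2.5; pos_y_2 = 4; pos_z_2 = 5; height_2 = 2; pos_x_3 = 3; pos_y_3 = 6.5; pos_z_3 = 6.5; pos_x_4 = 5.5; pos_y_4 = 1; pos_z_4 = 3.5; height_4 = 1.5; pos_z_5 = 4; radius_5 = 1.5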